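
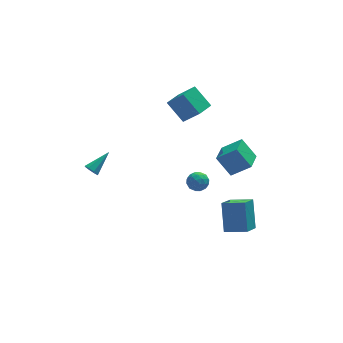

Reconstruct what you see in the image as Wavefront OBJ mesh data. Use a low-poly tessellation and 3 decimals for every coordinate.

v 1.554 3.055 1.832
v 0.812 4.118 2.993
v 2.544 3.914 1.678
v 1.802 4.977 2.839
v 2.398 2.303 3.061
v 1.656 3.366 4.222
v 3.388 3.162 2.907
v 2.646 4.225 4.068
v -4.531 2.359 -0.905
v -4.321 2.545 -1.378
v -3.209 3.081 -0.035
v -4.587 2.819 -1.201
v -4.82 2.824 -0.851
v -4.884 2.556 -0.532
v -4.741 2.173 -0.432
v -4.475 1.899 -0.609
v -4.242 1.894 -0.959
v -4.178 2.162 -1.278
v 1.965 -4.311 -2.556
v 2.173 -3.086 -0.913
v 2.849 -3.231 -3.473
v 3.057 -2.006 -1.83
v 3.203 -5.014 -2.19
v 3.411 -3.789 -0.547
v 4.087 -3.934 -3.107
v 4.295 -2.709 -1.464
v 0.697 -1.299 -0.547
v 0.966 -0.908 -1.123
v 1.674 -1.012 0.103
v 1.943 -0.621 -0.473
v 1.341 -0.377 -0.105
v 0.737 -0.555 -0.507
v 1.903 -1.365 -0.513
v 1.299 -1.543 -0.915
v 1.711 -0.949 -1.102
v 1.364 -0.338 -0.85
v 1.276 -1.582 -0.17
v 0.929 -0.971 0.082
v 0.746 -1.129 -0.892
v 1.894 -0.791 -0.128
v 1.54 -0.648 0.089
v 1.698 -0.418 -0.25
v 0.611 -0.921 -0.53
v 0.769 -0.691 -0.869
v 0.989 -0.379 -0.27
v 1.871 -1.229 -0.151
v 2.029 -0.999 -0.49
v 0.942 -1.502 -0.77
v 1.1 -1.272 -1.109
v 1.651 -1.541 -0.75
v 1.342 -0.923 -1.219
v 1.916 -0.754 -0.837
v 1.893 -1.192 -0.86
v 1.538 -1.296 -1.096
v 1.138 -0.564 -1.07
v 1.712 -0.395 -0.688
v 1.358 -0.252 -0.472
v 1.003 -0.356 -0.708
v 1.575 -0.588 -1.058
v 0.928 -1.525 -0.332
v 1.502 -1.356 0.05
v 1.637 -1.564 -0.312
v 1.282 -1.668 -0.548
v 0.724 -1.166 -0.183
v 1.298 -0.997 0.199
v 1.102 -0.624 0.076
v 0.747 -0.728 -0.16
v 1.065 -1.332 0.038
v 2.661 -0.341 0.883
v 3.824 -0.759 1.819
v 3.435 1.014 0.526
v 4.598 0.595 1.462
v 3.382 -1.075 -0.342
v 4.545 -1.494 0.594
v 4.156 0.279 -0.699
v 5.319 -0.139 0.237
f 2 4 1
f 5 2 1
f 1 4 3
f 3 5 1
f 2 8 4
f 6 2 5
f 6 8 2
f 4 8 3
f 7 5 3
f 3 8 7
f 7 6 5
f 8 6 7
f 10 9 12
f 10 12 11
f 12 9 13
f 12 13 11
f 13 9 14
f 13 14 11
f 14 9 15
f 14 15 11
f 15 9 16
f 15 16 11
f 16 9 17
f 16 17 11
f 17 9 18
f 17 18 11
f 18 9 10
f 18 10 11
f 20 22 19
f 23 20 19
f 19 22 21
f 21 23 19
f 20 26 22
f 24 20 23
f 24 26 20
f 22 26 21
f 25 23 21
f 21 26 25
f 25 24 23
f 26 24 25
f 27 64 43
f 64 38 67
f 43 67 32
f 64 67 43
f 27 43 39
f 43 32 44
f 39 44 28
f 43 44 39
f 27 39 48
f 39 28 49
f 48 49 34
f 39 49 48
f 27 48 60
f 48 34 63
f 60 63 37
f 48 63 60
f 27 60 64
f 60 37 68
f 64 68 38
f 60 68 64
f 28 44 55
f 44 32 58
f 55 58 36
f 44 58 55
f 32 67 45
f 67 38 66
f 45 66 31
f 67 66 45
f 38 68 65
f 68 37 61
f 65 61 29
f 68 61 65
f 37 63 62
f 63 34 50
f 62 50 33
f 63 50 62
f 34 49 54
f 49 28 51
f 54 51 35
f 49 51 54
f 30 56 42
f 56 36 57
f 42 57 31
f 56 57 42
f 30 42 40
f 42 31 41
f 40 41 29
f 42 41 40
f 30 40 47
f 40 29 46
f 47 46 33
f 40 46 47
f 30 47 52
f 47 33 53
f 52 53 35
f 47 53 52
f 30 52 56
f 52 35 59
f 56 59 36
f 52 59 56
f 31 57 45
f 57 36 58
f 45 58 32
f 57 58 45
f 29 41 65
f 41 31 66
f 65 66 38
f 41 66 65
f 33 46 62
f 46 29 61
f 62 61 37
f 46 61 62
f 35 53 54
f 53 33 50
f 54 50 34
f 53 50 54
f 36 59 55
f 59 35 51
f 55 51 28
f 59 51 55
f 70 72 69
f 73 70 69
f 69 72 71
f 71 73 69
f 70 76 72
f 74 70 73
f 74 76 70
f 72 76 71
f 75 73 71
f 71 76 75
f 75 74 73
f 76 74 75



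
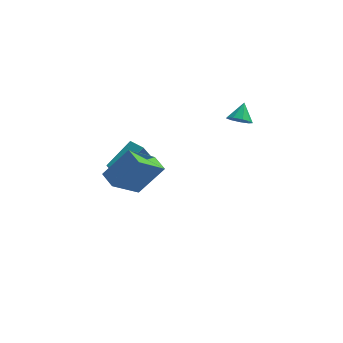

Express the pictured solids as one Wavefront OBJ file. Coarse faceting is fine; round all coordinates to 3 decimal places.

v 2.205 1.622 2.938
v 2.67 1.912 2.534
v 2.415 2.378 3.722
v 2.253 2.104 2.46
v 1.813 2.07 2.61
v 1.558 1.827 2.912
v 1.605 1.488 3.227
v 1.933 1.211 3.406
v 2.389 1.127 3.366
v 2.759 1.274 3.126
v 2.87 1.584 2.797
v -3.191 2.16 -2.718
v -3.714 1.372 -1.116
v -3.9 2.729 -2.669
v -4.423 1.941 -1.068
v -2.097 3.439 -1.732
v -2.62 2.651 -0.131
v -2.806 4.008 -1.684
v -3.329 3.22 -0.082
v -4.013 -3.376 2.418
v -2.799 -2.946 3.87
v -2.881 -2.273 1.145
v -1.667 -1.843 2.596
v -3.473 -4.177 2.204
v -2.259 -3.747 3.655
v -2.341 -3.074 0.93
v -1.127 -2.644 2.382
f 2 1 4
f 2 4 3
f 4 1 5
f 4 5 3
f 5 1 6
f 5 6 3
f 6 1 7
f 6 7 3
f 7 1 8
f 7 8 3
f 8 1 9
f 8 9 3
f 9 1 10
f 9 10 3
f 10 1 11
f 10 11 3
f 11 1 2
f 11 2 3
f 13 15 12
f 16 13 12
f 12 15 14
f 14 16 12
f 13 19 15
f 17 13 16
f 17 19 13
f 15 19 14
f 18 16 14
f 14 19 18
f 18 17 16
f 19 17 18
f 21 23 20
f 24 21 20
f 20 23 22
f 22 24 20
f 21 27 23
f 25 21 24
f 25 27 21
f 23 27 22
f 26 24 22
f 22 27 26
f 26 25 24
f 27 25 26



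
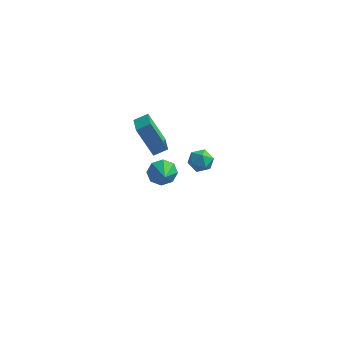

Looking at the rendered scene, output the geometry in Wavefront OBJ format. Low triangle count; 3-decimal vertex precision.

v -3.032 4.265 -3.7
v -2.539 4.786 -3.243
v -2.568 3.335 -3.14
v -3.112 4.671 -2.958
v -3.639 4.319 -3.107
v -3.809 3.935 -3.603
v -3.525 3.744 -4.156
v -2.952 3.858 -4.442
v -2.426 4.211 -4.293
v -2.255 4.595 -3.796
v -4.123 2.9 1.717
v -3.527 1.594 2.183
v -3.468 3.321 2.059
v -2.872 2.014 2.524
v -3.148 2.746 0.036
v -2.552 1.439 0.501
v -2.493 3.166 0.377
v -1.897 1.86 0.843
v 0.865 -0.751 3.988
v 1.436 -1.113 3.757
v 0.184 -1.387 3.303
v 0.755 -1.749 3.072
v 0.529 -1.831 3.745
v 0.95 -1.437 4.168
v 0.67 -1.063 2.892
v 1.091 -0.669 3.315
v 1.316 -1.306 3.079
v 1.229 -1.78 3.606
v 0.391 -0.72 3.454
v 0.304 -1.194 3.981
f 2 1 4
f 2 4 3
f 4 1 5
f 4 5 3
f 5 1 6
f 5 6 3
f 6 1 7
f 6 7 3
f 7 1 8
f 7 8 3
f 8 1 9
f 8 9 3
f 9 1 10
f 9 10 3
f 10 1 2
f 10 2 3
f 12 14 11
f 15 12 11
f 11 14 13
f 13 15 11
f 12 18 14
f 16 12 15
f 16 18 12
f 14 18 13
f 17 15 13
f 13 18 17
f 17 16 15
f 18 16 17
f 19 30 24
f 19 24 20
f 19 20 26
f 19 26 29
f 19 29 30
f 20 24 28
f 24 30 23
f 30 29 21
f 29 26 25
f 26 20 27
f 22 28 23
f 22 23 21
f 22 21 25
f 22 25 27
f 22 27 28
f 23 28 24
f 21 23 30
f 25 21 29
f 27 25 26
f 28 27 20



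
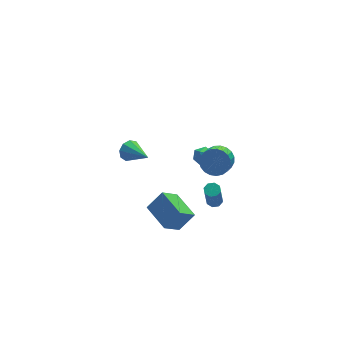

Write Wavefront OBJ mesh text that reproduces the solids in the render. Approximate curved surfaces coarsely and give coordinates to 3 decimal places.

v 1.473 -1.747 0.677
v 1.757 -1.302 1.479
v 1.191 -2.069 2.105
v 0.907 -2.513 1.303
v 1.414 -1.115 1.398
v 0.847 -1.882 2.023
v 1.081 -1.037 1.192
v 0.515 -1.804 1.817
v 0.816 -1.082 0.897
v 0.249 -1.849 1.522
v 0.664 -1.242 0.564
v 0.098 -2.009 1.189
v 0.653 -1.489 0.25
v 0.087 -2.256 0.876
v 0.783 -1.781 0.011
v 0.217 -2.548 0.636
v 1.033 -2.066 -0.114
v 0.467 -2.833 0.512
v 1.358 -2.297 -0.101
v 0.792 -3.064 0.524
v 1.704 -2.432 0.046
v 1.138 -3.199 0.672
v 2.01 -2.449 0.302
v 1.444 -3.215 0.928
v 2.223 -2.344 0.623
v 1.656 -3.111 1.249
v 2.306 -2.136 0.954
v 1.74 -2.903 1.579
v 2.245 -1.861 1.236
v 1.679 -2.627 1.862
v 2.051 -1.566 1.422
v 1.485 -2.332 2.048
v 2.023 2.132 -2.571
v 2.485 1.564 -2.424
v 1.075 1.416 -2.356
v 1.537 0.848 -2.209
v 1.498 1.429 -1.741
v 2.085 1.871 -1.874
v 1.475 1.109 -2.906
v 2.062 1.551 -3.039
v 2.146 0.932 -2.631
v 2.161 1.129 -1.911
v 1.399 1.851 -2.869
v 1.414 2.048 -2.149
v 0.993 -2.317 -2.851
v 1.418 -2.633 -2.863
v 0.993 -3.278 -0.921
v 0.567 -2.963 -0.909
v 1.503 -2.263 -2.721
v 1.078 -2.908 -0.779
v 1.289 -1.924 -2.655
v 0.864 -2.569 -0.713
v 0.901 -1.816 -2.704
v 0.476 -2.461 -0.762
v 0.567 -2.002 -2.839
v 0.142 -2.647 -0.897
v 0.482 -2.372 -2.981
v 0.057 -3.017 -1.039
v 0.696 -2.711 -3.047
v 0.271 -3.356 -1.105
v 1.084 -2.819 -2.998
v 0.659 -3.464 -1.056
v -2.226 -4.725 -2.079
v -3.307 -5.098 -1.047
v -2.617 -2.834 -1.804
v -3.698 -3.207 -0.773
v -1.222 -4.673 -1.007
v -2.303 -5.046 0.024
v -1.613 -2.782 -0.733
v -2.694 -3.155 0.299
v -1.941 4.758 -3.608
v -1.363 4.713 -4.159
v -1.339 2.982 -2.832
v -1.177 4.971 -3.714
v -1.348 5.129 -3.219
v -1.797 5.114 -2.906
v -2.313 4.932 -2.922
v -2.655 4.669 -3.259
v -2.662 4.448 -3.759
v -2.332 4.372 -4.189
v -1.819 4.477 -4.347
f 2 1 5
f 2 5 3
f 3 5 6
f 3 6 4
f 5 1 7
f 5 7 6
f 6 7 8
f 6 8 4
f 7 1 9
f 7 9 8
f 8 9 10
f 8 10 4
f 9 1 11
f 9 11 10
f 10 11 12
f 10 12 4
f 11 1 13
f 11 13 12
f 12 13 14
f 12 14 4
f 13 1 15
f 13 15 14
f 14 15 16
f 14 16 4
f 15 1 17
f 15 17 16
f 16 17 18
f 16 18 4
f 17 1 19
f 17 19 18
f 18 19 20
f 18 20 4
f 19 1 21
f 19 21 20
f 20 21 22
f 20 22 4
f 21 1 23
f 21 23 22
f 22 23 24
f 22 24 4
f 23 1 25
f 23 25 24
f 24 25 26
f 24 26 4
f 25 1 27
f 25 27 26
f 26 27 28
f 26 28 4
f 27 1 29
f 27 29 28
f 28 29 30
f 28 30 4
f 29 1 31
f 29 31 30
f 30 31 32
f 30 32 4
f 31 1 2
f 31 2 32
f 32 2 3
f 32 3 4
f 33 44 38
f 33 38 34
f 33 34 40
f 33 40 43
f 33 43 44
f 34 38 42
f 38 44 37
f 44 43 35
f 43 40 39
f 40 34 41
f 36 42 37
f 36 37 35
f 36 35 39
f 36 39 41
f 36 41 42
f 37 42 38
f 35 37 44
f 39 35 43
f 41 39 40
f 42 41 34
f 46 45 49
f 46 49 47
f 47 49 50
f 47 50 48
f 49 45 51
f 49 51 50
f 50 51 52
f 50 52 48
f 51 45 53
f 51 53 52
f 52 53 54
f 52 54 48
f 53 45 55
f 53 55 54
f 54 55 56
f 54 56 48
f 55 45 57
f 55 57 56
f 56 57 58
f 56 58 48
f 57 45 59
f 57 59 58
f 58 59 60
f 58 60 48
f 59 45 61
f 59 61 60
f 60 61 62
f 60 62 48
f 61 45 46
f 61 46 62
f 62 46 47
f 62 47 48
f 64 66 63
f 67 64 63
f 63 66 65
f 65 67 63
f 64 70 66
f 68 64 67
f 68 70 64
f 66 70 65
f 69 67 65
f 65 70 69
f 69 68 67
f 70 68 69
f 72 71 74
f 72 74 73
f 74 71 75
f 74 75 73
f 75 71 76
f 75 76 73
f 76 71 77
f 76 77 73
f 77 71 78
f 77 78 73
f 78 71 79
f 78 79 73
f 79 71 80
f 79 80 73
f 80 71 81
f 80 81 73
f 81 71 72
f 81 72 73



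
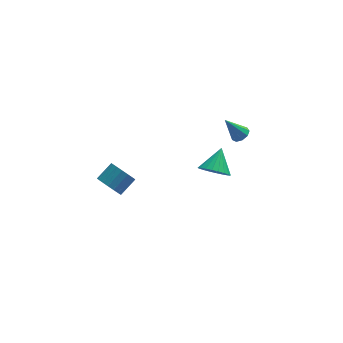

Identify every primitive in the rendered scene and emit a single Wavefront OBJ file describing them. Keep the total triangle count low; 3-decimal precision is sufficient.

v -3.877 -4.06 2.621
v -3.425 -4.015 1.974
v -2.592 -3.495 2.592
v -3.043 -3.54 3.239
v -3.622 -3.692 1.97
v -2.789 -3.173 2.587
v -3.878 -3.454 2.114
v -3.045 -2.935 2.732
v -4.133 -3.355 2.374
v -3.3 -2.835 2.992
v -4.33 -3.417 2.692
v -3.497 -2.897 3.309
v -4.422 -3.626 2.992
v -3.589 -3.106 3.61
v -4.39 -3.935 3.208
v -3.557 -3.415 3.826
v -4.24 -4.272 3.29
v -3.407 -3.753 3.907
v -4.007 -4.561 3.218
v -3.173 -4.041 3.836
v -3.744 -4.735 3.009
v -2.91 -4.215 3.627
v -3.511 -4.754 2.712
v -2.678 -4.235 3.33
v -3.362 -4.614 2.394
v -2.529 -4.095 3.011
v -3.331 -4.348 2.128
v -2.498 -3.828 2.745
v 3.911 -0.006 1.584
v 4.2 -0.435 1.822
v 3.069 0.146 2.876
v 4.378 -0.096 1.898
v 4.337 0.285 1.827
v 4.097 0.53 1.642
v 3.77 0.525 1.43
v 3.509 0.271 1.289
v 3.436 -0.112 1.287
v 3.586 -0.445 1.423
v 3.887 -0.573 1.635
v 2.191 -1.368 -0.058
v 2.597 -2.046 0.413
v 2.809 -0.332 0.898
v 2.848 -1.97 0.168
v 3 -1.803 -0.111
v 3.028 -1.569 -0.382
v 2.929 -1.305 -0.604
v 2.717 -1.051 -0.743
v 2.426 -0.844 -0.777
v 2.098 -0.718 -0.703
v 1.785 -0.69 -0.53
v 1.533 -0.766 -0.285
v 1.382 -0.933 -0.006
v 1.353 -1.167 0.265
v 1.452 -1.431 0.487
v 1.664 -1.686 0.626
v 1.956 -1.892 0.661
v 2.283 -2.018 0.586
f 2 1 5
f 2 5 3
f 3 5 6
f 3 6 4
f 5 1 7
f 5 7 6
f 6 7 8
f 6 8 4
f 7 1 9
f 7 9 8
f 8 9 10
f 8 10 4
f 9 1 11
f 9 11 10
f 10 11 12
f 10 12 4
f 11 1 13
f 11 13 12
f 12 13 14
f 12 14 4
f 13 1 15
f 13 15 14
f 14 15 16
f 14 16 4
f 15 1 17
f 15 17 16
f 16 17 18
f 16 18 4
f 17 1 19
f 17 19 18
f 18 19 20
f 18 20 4
f 19 1 21
f 19 21 20
f 20 21 22
f 20 22 4
f 21 1 23
f 21 23 22
f 22 23 24
f 22 24 4
f 23 1 25
f 23 25 24
f 24 25 26
f 24 26 4
f 25 1 27
f 25 27 26
f 26 27 28
f 26 28 4
f 27 1 2
f 27 2 28
f 28 2 3
f 28 3 4
f 30 29 32
f 30 32 31
f 32 29 33
f 32 33 31
f 33 29 34
f 33 34 31
f 34 29 35
f 34 35 31
f 35 29 36
f 35 36 31
f 36 29 37
f 36 37 31
f 37 29 38
f 37 38 31
f 38 29 39
f 38 39 31
f 39 29 30
f 39 30 31
f 41 40 43
f 41 43 42
f 43 40 44
f 43 44 42
f 44 40 45
f 44 45 42
f 45 40 46
f 45 46 42
f 46 40 47
f 46 47 42
f 47 40 48
f 47 48 42
f 48 40 49
f 48 49 42
f 49 40 50
f 49 50 42
f 50 40 51
f 50 51 42
f 51 40 52
f 51 52 42
f 52 40 53
f 52 53 42
f 53 40 54
f 53 54 42
f 54 40 55
f 54 55 42
f 55 40 56
f 55 56 42
f 56 40 57
f 56 57 42
f 57 40 41
f 57 41 42



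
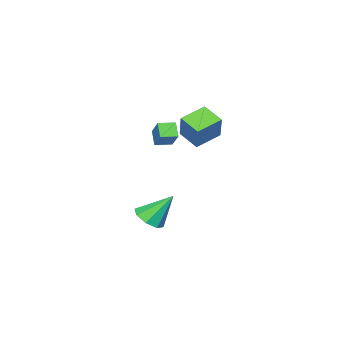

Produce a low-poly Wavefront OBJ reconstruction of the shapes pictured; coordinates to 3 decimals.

v -0.423 1.958 2.782
v -1.939 2.405 3.321
v -0.265 3.254 2.152
v -1.781 3.701 2.691
v 0.321 2.619 4.329
v -1.195 3.066 4.868
v 0.479 3.915 3.699
v -1.037 4.362 4.238
v -2.052 -0.074 1.988
v -1.449 0.84 3.027
v -1.577 0.492 1.214
v -0.974 1.406 2.254
v -1.226 -0.686 2.046
v -0.623 0.228 3.086
v -0.751 -0.12 1.273
v -0.148 0.794 2.312
v 0.674 0.651 -3.719
v 1.562 1.164 -3.625
v -0.134 1.729 -1.981
v 1.048 1.534 -4.094
v 0.315 1.387 -4.343
v -0.208 0.809 -4.227
v -0.214 0.138 -3.814
v 0.3 -0.233 -3.345
v 1.033 -0.086 -3.095
v 1.556 0.493 -3.211
f 2 4 1
f 5 2 1
f 1 4 3
f 3 5 1
f 2 8 4
f 6 2 5
f 6 8 2
f 4 8 3
f 7 5 3
f 3 8 7
f 7 6 5
f 8 6 7
f 10 12 9
f 13 10 9
f 9 12 11
f 11 13 9
f 10 16 12
f 14 10 13
f 14 16 10
f 12 16 11
f 15 13 11
f 11 16 15
f 15 14 13
f 16 14 15
f 18 17 20
f 18 20 19
f 20 17 21
f 20 21 19
f 21 17 22
f 21 22 19
f 22 17 23
f 22 23 19
f 23 17 24
f 23 24 19
f 24 17 25
f 24 25 19
f 25 17 26
f 25 26 19
f 26 17 18
f 26 18 19



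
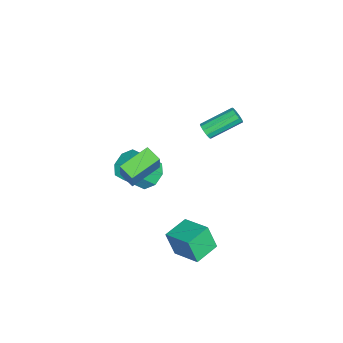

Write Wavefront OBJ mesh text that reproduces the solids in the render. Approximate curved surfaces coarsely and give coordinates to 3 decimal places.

v -2.952 0.358 -0.089
v -2.57 0.282 0.34
v -3.365 2.026 1.358
v -3.748 2.102 0.929
v -2.419 0.495 0.094
v -3.215 2.238 1.112
v -2.472 0.655 -0.222
v -3.268 2.399 0.796
v -2.709 0.702 -0.488
v -3.504 2.446 0.53
v -3.038 0.618 -0.601
v -3.834 2.361 0.417
v -3.335 0.434 -0.518
v -4.13 2.178 0.5
v -3.485 0.222 -0.272
v -4.281 1.965 0.746
v -3.432 0.061 0.044
v -4.228 1.805 1.062
v -3.196 0.014 0.31
v -3.991 1.758 1.328
v -2.866 0.099 0.423
v -3.662 1.842 1.441
v 3.888 -0.436 -4.726
v 3.756 -0.972 -3.171
v 2.591 0.478 -4.521
v 2.459 -0.058 -2.966
v 4.961 0.958 -4.154
v 4.829 0.422 -2.599
v 3.664 1.872 -3.949
v 3.532 1.336 -2.394
v 1.146 -2.26 -0.424
v 2.063 -1.769 -0.418
v 2.632 -2.85 0.89
v 1.714 -3.34 0.884
v 1.538 -1.44 0.082
v 2.107 -2.521 1.39
v 0.783 -1.591 0.285
v 1.352 -2.672 1.594
v 0.241 -2.134 0.073
v 0.81 -3.215 1.382
v 0.228 -2.75 -0.43
v 0.797 -3.831 0.878
v 0.753 -3.079 -0.93
v 1.322 -4.16 0.378
v 1.508 -2.928 -1.134
v 2.077 -4.009 0.175
v 2.05 -2.385 -0.922
v 2.619 -3.466 0.387
v 3.484 -3.447 1.729
v 2.211 -2.16 2.339
v 4.045 -2.705 1.336
v 2.772 -1.418 1.946
v 4.488 -3.282 3.474
v 3.215 -1.995 4.084
v 5.049 -2.54 3.081
v 3.776 -1.253 3.691
f 2 1 5
f 2 5 3
f 3 5 6
f 3 6 4
f 5 1 7
f 5 7 6
f 6 7 8
f 6 8 4
f 7 1 9
f 7 9 8
f 8 9 10
f 8 10 4
f 9 1 11
f 9 11 10
f 10 11 12
f 10 12 4
f 11 1 13
f 11 13 12
f 12 13 14
f 12 14 4
f 13 1 15
f 13 15 14
f 14 15 16
f 14 16 4
f 15 1 17
f 15 17 16
f 16 17 18
f 16 18 4
f 17 1 19
f 17 19 18
f 18 19 20
f 18 20 4
f 19 1 21
f 19 21 20
f 20 21 22
f 20 22 4
f 21 1 2
f 21 2 22
f 22 2 3
f 22 3 4
f 24 26 23
f 27 24 23
f 23 26 25
f 25 27 23
f 24 30 26
f 28 24 27
f 28 30 24
f 26 30 25
f 29 27 25
f 25 30 29
f 29 28 27
f 30 28 29
f 32 31 35
f 32 35 33
f 33 35 36
f 33 36 34
f 35 31 37
f 35 37 36
f 36 37 38
f 36 38 34
f 37 31 39
f 37 39 38
f 38 39 40
f 38 40 34
f 39 31 41
f 39 41 40
f 40 41 42
f 40 42 34
f 41 31 43
f 41 43 42
f 42 43 44
f 42 44 34
f 43 31 45
f 43 45 44
f 44 45 46
f 44 46 34
f 45 31 47
f 45 47 46
f 46 47 48
f 46 48 34
f 47 31 32
f 47 32 48
f 48 32 33
f 48 33 34
f 50 52 49
f 53 50 49
f 49 52 51
f 51 53 49
f 50 56 52
f 54 50 53
f 54 56 50
f 52 56 51
f 55 53 51
f 51 56 55
f 55 54 53
f 56 54 55



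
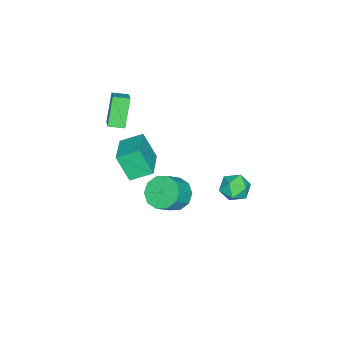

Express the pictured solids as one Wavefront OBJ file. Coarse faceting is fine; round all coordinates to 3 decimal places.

v -2.594 3.509 -0.234
v -2.17 3.855 0.5
v -1.33 3.585 -1
v -0.906 3.931 -0.266
v -1.184 3.06 -0.265
v -1.965 3.012 0.208
v -1.535 4.428 -0.708
v -2.316 4.38 -0.235
v -1.516 4.423 0.206
v -1.299 3.577 0.48
v -2.201 3.863 -0.98
v -1.984 3.017 -0.706
v -2.273 -2.246 -0.996
v -2.404 -3.072 0.519
v -2.805 -1.129 -0.432
v -2.936 -1.955 1.082
v -0.384 -1.605 -0.482
v -0.515 -2.431 1.032
v -0.916 -0.488 0.081
v -1.047 -1.314 1.596
v -2.401 -3.815 1.894
v -3.399 -3.946 3.494
v -2.753 -2.979 1.743
v -3.751 -3.11 3.343
v -1.469 -3.31 2.517
v -2.467 -3.441 4.117
v -1.821 -2.474 2.366
v -2.819 -2.605 3.966
v -3.269 -0.291 -3.9
v -2.526 -0.29 -4.656
v -1.488 -0.607 -3.636
v -2.231 -0.609 -2.88
v -2.574 0.319 -4.418
v -1.536 0.001 -3.398
v -2.888 0.694 -3.982
v -1.849 0.377 -2.962
v -3.347 0.693 -3.515
v -2.308 0.376 -2.495
v -3.776 0.316 -3.195
v -2.738 -0.001 -2.175
v -4.012 -0.293 -3.144
v -2.974 -0.61 -2.124
v -3.964 -0.901 -3.382
v -2.926 -1.219 -2.362
v -3.651 -1.277 -3.818
v -2.612 -1.594 -2.798
v -3.192 -1.276 -4.285
v -2.153 -1.593 -3.265
v -2.762 -0.899 -4.605
v -1.724 -1.216 -3.585
f 1 12 6
f 1 6 2
f 1 2 8
f 1 8 11
f 1 11 12
f 2 6 10
f 6 12 5
f 12 11 3
f 11 8 7
f 8 2 9
f 4 10 5
f 4 5 3
f 4 3 7
f 4 7 9
f 4 9 10
f 5 10 6
f 3 5 12
f 7 3 11
f 9 7 8
f 10 9 2
f 14 16 13
f 17 14 13
f 13 16 15
f 15 17 13
f 14 20 16
f 18 14 17
f 18 20 14
f 16 20 15
f 19 17 15
f 15 20 19
f 19 18 17
f 20 18 19
f 22 24 21
f 25 22 21
f 21 24 23
f 23 25 21
f 22 28 24
f 26 22 25
f 26 28 22
f 24 28 23
f 27 25 23
f 23 28 27
f 27 26 25
f 28 26 27
f 30 29 33
f 30 33 31
f 31 33 34
f 31 34 32
f 33 29 35
f 33 35 34
f 34 35 36
f 34 36 32
f 35 29 37
f 35 37 36
f 36 37 38
f 36 38 32
f 37 29 39
f 37 39 38
f 38 39 40
f 38 40 32
f 39 29 41
f 39 41 40
f 40 41 42
f 40 42 32
f 41 29 43
f 41 43 42
f 42 43 44
f 42 44 32
f 43 29 45
f 43 45 44
f 44 45 46
f 44 46 32
f 45 29 47
f 45 47 46
f 46 47 48
f 46 48 32
f 47 29 49
f 47 49 48
f 48 49 50
f 48 50 32
f 49 29 30
f 49 30 50
f 50 30 31
f 50 31 32



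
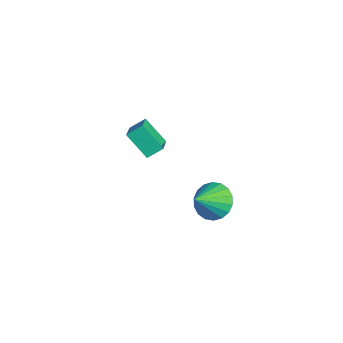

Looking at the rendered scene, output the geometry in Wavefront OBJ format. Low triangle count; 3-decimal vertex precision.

v 1.974 3.205 0.502
v 2.627 3.888 0.722
v 2.686 2.235 1.398
v 2.323 3.944 1.024
v 1.951 3.854 1.222
v 1.583 3.635 1.278
v 1.292 3.331 1.18
v 1.137 3.002 0.948
v 1.147 2.713 0.627
v 1.321 2.522 0.282
v 1.625 2.465 -0.02
v 1.998 2.556 -0.219
v 2.366 2.774 -0.274
v 2.656 3.078 -0.176
v 2.811 3.407 0.056
v 2.801 3.696 0.376
v -4.421 0.854 0.698
v -3.17 0.474 1.253
v -4.424 1.585 1.207
v -3.173 1.204 1.761
v -3.687 1.636 -0.421
v -2.436 1.255 0.133
v -3.69 2.366 0.087
v -2.439 1.986 0.642
f 2 1 4
f 2 4 3
f 4 1 5
f 4 5 3
f 5 1 6
f 5 6 3
f 6 1 7
f 6 7 3
f 7 1 8
f 7 8 3
f 8 1 9
f 8 9 3
f 9 1 10
f 9 10 3
f 10 1 11
f 10 11 3
f 11 1 12
f 11 12 3
f 12 1 13
f 12 13 3
f 13 1 14
f 13 14 3
f 14 1 15
f 14 15 3
f 15 1 16
f 15 16 3
f 16 1 2
f 16 2 3
f 18 20 17
f 21 18 17
f 17 20 19
f 19 21 17
f 18 24 20
f 22 18 21
f 22 24 18
f 20 24 19
f 23 21 19
f 19 24 23
f 23 22 21
f 24 22 23



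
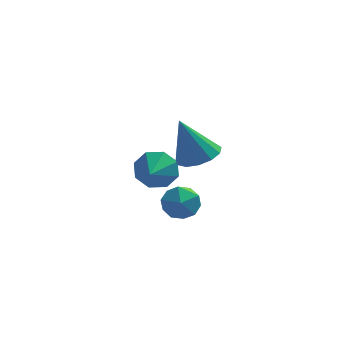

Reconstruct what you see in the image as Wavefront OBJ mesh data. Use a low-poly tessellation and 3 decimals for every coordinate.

v 3.523 -1.98 2.777
v 4.455 -1.789 3.146
v 2.717 -1.96 4.803
v 4.212 -1.278 3.045
v 3.751 -0.989 2.858
v 3.218 -1.016 2.646
v 2.781 -1.349 2.476
v 2.58 -1.882 2.401
v 2.679 -2.447 2.446
v 3.045 -2.863 2.596
v 3.563 -2.999 2.804
v 4.069 -2.812 3.003
v 4.401 -2.361 3.131
v 1.634 1.084 -0.061
v 2.105 0.687 -0.899
v 1.426 -0.264 0.461
v 2.614 0.838 -0.306
v 2.549 1.133 0.43
v 1.948 1.399 0.879
v 1.162 1.481 0.777
v 0.653 1.329 0.184
v 0.718 1.034 -0.552
v 1.319 0.768 -1.001
v 2.121 0.447 -0.995
v 3.129 0.543 -0.869
v 2.351 -1.023 -1.711
v 3.359 -0.927 -1.585
v 2.754 -1.062 -0.774
v 2.612 -0.153 -0.332
v 2.868 -0.327 -2.248
v 2.726 0.582 -1.806
v 3.59 0.065 -1.643
v 3.52 -0.389 -0.733
v 1.96 -0.091 -1.847
v 1.89 -0.545 -0.937
f 2 1 4
f 2 4 3
f 4 1 5
f 4 5 3
f 5 1 6
f 5 6 3
f 6 1 7
f 6 7 3
f 7 1 8
f 7 8 3
f 8 1 9
f 8 9 3
f 9 1 10
f 9 10 3
f 10 1 11
f 10 11 3
f 11 1 12
f 11 12 3
f 12 1 13
f 12 13 3
f 13 1 2
f 13 2 3
f 15 14 17
f 15 17 16
f 17 14 18
f 17 18 16
f 18 14 19
f 18 19 16
f 19 14 20
f 19 20 16
f 20 14 21
f 20 21 16
f 21 14 22
f 21 22 16
f 22 14 23
f 22 23 16
f 23 14 15
f 23 15 16
f 24 35 29
f 24 29 25
f 24 25 31
f 24 31 34
f 24 34 35
f 25 29 33
f 29 35 28
f 35 34 26
f 34 31 30
f 31 25 32
f 27 33 28
f 27 28 26
f 27 26 30
f 27 30 32
f 27 32 33
f 28 33 29
f 26 28 35
f 30 26 34
f 32 30 31
f 33 32 25



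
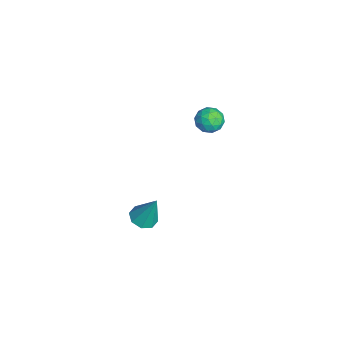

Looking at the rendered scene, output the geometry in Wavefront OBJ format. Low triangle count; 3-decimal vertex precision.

v -0.171 0.899 2.573
v 0.36 1.359 2.706
v 0.2 0.221 3.434
v 0.731 0.681 3.567
v 0.055 0.866 3.707
v -0.175 1.284 3.175
v 0.735 0.296 2.965
v 0.505 0.714 2.433
v 0.92 0.986 2.948
v 0.499 1.338 3.407
v 0.061 0.242 2.733
v -0.36 0.594 3.192
v 0.061 1.188 2.564
v 0.499 0.392 3.576
v 0.101 0.5 3.658
v 0.413 0.77 3.737
v -0.253 1.145 2.84
v 0.059 1.415 2.918
v -0.12 1.125 3.506
v 0.501 0.165 3.222
v 0.813 0.435 3.3
v 0.147 0.81 2.403
v 0.459 1.08 2.482
v 0.68 0.455 2.634
v 0.703 1.24 2.784
v 0.921 0.841 3.29
v 0.923 0.615 2.936
v 0.788 0.861 2.624
v 0.456 1.447 3.054
v 0.674 1.048 3.56
v 0.277 1.157 3.643
v 0.142 1.403 3.33
v 0.785 1.228 3.196
v -0.114 0.532 2.58
v 0.104 0.133 3.086
v 0.418 0.177 2.81
v 0.283 0.423 2.497
v -0.361 0.739 2.85
v -0.143 0.34 3.356
v -0.228 0.719 3.516
v -0.363 0.965 3.204
v -0.225 0.352 2.944
v 0.767 -2.224 -3.524
v 1.33 -1.874 -3.778
v 1.133 -1.636 -1.896
v 0.878 -1.573 -3.785
v 0.36 -1.654 -3.639
v 0.081 -2.068 -3.426
v 0.203 -2.574 -3.271
v 0.656 -2.875 -3.264
v 1.173 -2.795 -3.409
v 1.452 -2.38 -3.622
f 1 38 17
f 38 12 41
f 17 41 6
f 38 41 17
f 1 17 13
f 17 6 18
f 13 18 2
f 17 18 13
f 1 13 22
f 13 2 23
f 22 23 8
f 13 23 22
f 1 22 34
f 22 8 37
f 34 37 11
f 22 37 34
f 1 34 38
f 34 11 42
f 38 42 12
f 34 42 38
f 2 18 29
f 18 6 32
f 29 32 10
f 18 32 29
f 6 41 19
f 41 12 40
f 19 40 5
f 41 40 19
f 12 42 39
f 42 11 35
f 39 35 3
f 42 35 39
f 11 37 36
f 37 8 24
f 36 24 7
f 37 24 36
f 8 23 28
f 23 2 25
f 28 25 9
f 23 25 28
f 4 30 16
f 30 10 31
f 16 31 5
f 30 31 16
f 4 16 14
f 16 5 15
f 14 15 3
f 16 15 14
f 4 14 21
f 14 3 20
f 21 20 7
f 14 20 21
f 4 21 26
f 21 7 27
f 26 27 9
f 21 27 26
f 4 26 30
f 26 9 33
f 30 33 10
f 26 33 30
f 5 31 19
f 31 10 32
f 19 32 6
f 31 32 19
f 3 15 39
f 15 5 40
f 39 40 12
f 15 40 39
f 7 20 36
f 20 3 35
f 36 35 11
f 20 35 36
f 9 27 28
f 27 7 24
f 28 24 8
f 27 24 28
f 10 33 29
f 33 9 25
f 29 25 2
f 33 25 29
f 44 43 46
f 44 46 45
f 46 43 47
f 46 47 45
f 47 43 48
f 47 48 45
f 48 43 49
f 48 49 45
f 49 43 50
f 49 50 45
f 50 43 51
f 50 51 45
f 51 43 52
f 51 52 45
f 52 43 44
f 52 44 45



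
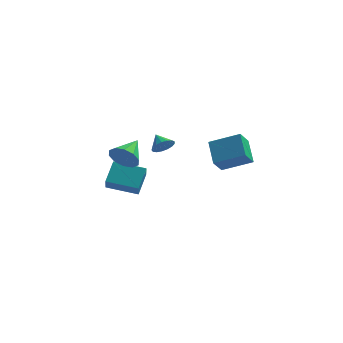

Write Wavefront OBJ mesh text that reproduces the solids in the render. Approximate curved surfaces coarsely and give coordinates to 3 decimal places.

v -0.59 -1.132 1.459
v -0.102 -1.167 1.973
v -1.09 -0.428 1.981
v 0.018 -0.928 1.764
v -0.002 -0.735 1.485
v -0.156 -0.633 1.2
v -0.41 -0.645 0.974
v -0.705 -0.769 0.859
v -0.973 -0.977 0.882
v -1.154 -1.22 1.036
v -1.205 -1.442 1.288
v -1.115 -1.594 1.578
v -0.905 -1.64 1.841
v -0.623 -1.57 2.017
v -0.333 -1.399 2.065
v -4.367 2.294 -3.567
v -4.063 3.548 -2.571
v -4.483 3.085 -4.528
v -4.179 4.339 -3.531
v -2.401 2.121 -3.949
v -2.097 3.375 -2.952
v -2.517 2.912 -4.909
v -2.213 4.166 -3.913
v 2.46 -4.388 2.098
v 2.078 -3.085 2.999
v 2.849 -3.637 1.177
v 2.467 -2.334 2.078
v 4.173 -4.386 2.822
v 3.791 -3.083 3.723
v 4.562 -3.635 1.901
v 4.18 -2.332 2.802
v -2.322 -4.603 2.364
v -1.879 -4.447 1.561
v -1.758 -3.157 2.956
v -2.407 -4.224 1.519
v -2.903 -4.145 1.8
v -3.176 -4.242 2.296
v -3.123 -4.476 2.819
v -2.764 -4.759 3.167
v -2.236 -4.982 3.209
v -1.741 -5.06 2.929
v -1.467 -4.963 2.432
v -1.52 -4.729 1.91
f 2 1 4
f 2 4 3
f 4 1 5
f 4 5 3
f 5 1 6
f 5 6 3
f 6 1 7
f 6 7 3
f 7 1 8
f 7 8 3
f 8 1 9
f 8 9 3
f 9 1 10
f 9 10 3
f 10 1 11
f 10 11 3
f 11 1 12
f 11 12 3
f 12 1 13
f 12 13 3
f 13 1 14
f 13 14 3
f 14 1 15
f 14 15 3
f 15 1 2
f 15 2 3
f 17 19 16
f 20 17 16
f 16 19 18
f 18 20 16
f 17 23 19
f 21 17 20
f 21 23 17
f 19 23 18
f 22 20 18
f 18 23 22
f 22 21 20
f 23 21 22
f 25 27 24
f 28 25 24
f 24 27 26
f 26 28 24
f 25 31 27
f 29 25 28
f 29 31 25
f 27 31 26
f 30 28 26
f 26 31 30
f 30 29 28
f 31 29 30
f 33 32 35
f 33 35 34
f 35 32 36
f 35 36 34
f 36 32 37
f 36 37 34
f 37 32 38
f 37 38 34
f 38 32 39
f 38 39 34
f 39 32 40
f 39 40 34
f 40 32 41
f 40 41 34
f 41 32 42
f 41 42 34
f 42 32 43
f 42 43 34
f 43 32 33
f 43 33 34



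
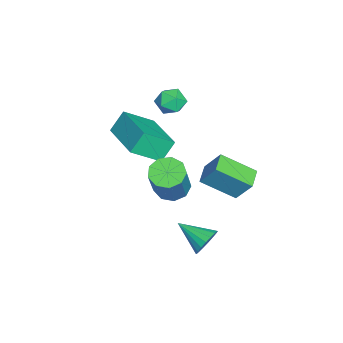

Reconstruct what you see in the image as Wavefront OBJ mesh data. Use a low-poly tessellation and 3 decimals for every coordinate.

v -3.607 -1.625 -0.843
v -4.005 -1.203 -0.053
v -4.116 -0.598 -1.647
v -4.513 -0.176 -0.857
v -1.947 -0.584 -0.563
v -2.344 -0.162 0.227
v -2.455 0.443 -1.367
v -2.853 0.865 -0.577
v -1.523 0.969 -1.857
v -1.18 1.52 -2.06
v -0.234 1.502 -0.505
v -0.577 0.951 -0.303
v -1.562 1.647 -1.826
v -0.615 1.629 -0.271
v -1.925 1.457 -1.607
v -0.979 1.439 -0.052
v -2.101 1.038 -1.505
v -1.154 1.02 0.05
v -2.006 0.587 -1.568
v -1.06 0.569 -0.013
v -1.685 0.315 -1.766
v -0.739 0.297 -0.212
v -1.289 0.349 -2.007
v -0.343 0.33 -0.453
v -1.002 0.673 -2.178
v -0.056 0.654 -0.623
v -0.959 1.135 -2.199
v -0.013 1.117 -0.644
v -0.226 2.41 -3.694
v 0.222 2.433 -3.266
v -0.674 1.31 -3.166
v 0.016 2.574 -3.147
v -0.238 2.682 -3.137
v -0.489 2.737 -3.237
v -0.688 2.726 -3.428
v -0.796 2.653 -3.671
v -0.79 2.532 -3.919
v -0.673 2.387 -4.123
v -0.468 2.246 -4.241
v -0.214 2.138 -4.251
v 0.037 2.084 -4.151
v 0.236 2.094 -3.96
v 0.344 2.167 -3.717
v 0.339 2.288 -3.469
v -3.798 0.827 1.627
v -3.517 1.207 1.21
v -3.463 0.013 1.11
v -3.182 0.393 0.693
v -2.962 0.354 1.283
v -3.168 0.857 1.602
v -3.812 0.363 0.718
v -4.018 0.866 1.037
v -3.525 0.921 0.648
v -3 0.915 0.997
v -3.98 0.305 1.323
v -3.455 0.299 1.672
v -4.469 1.709 -3.205
v -4.232 2.332 -2.219
v -4.53 3.05 -4.038
v -4.294 3.673 -3.053
v -3.626 1.647 -3.367
v -3.39 2.27 -2.382
v -3.688 2.988 -4.201
v -3.451 3.611 -3.215
f 2 4 1
f 5 2 1
f 1 4 3
f 3 5 1
f 2 8 4
f 6 2 5
f 6 8 2
f 4 8 3
f 7 5 3
f 3 8 7
f 7 6 5
f 8 6 7
f 10 9 13
f 10 13 11
f 11 13 14
f 11 14 12
f 13 9 15
f 13 15 14
f 14 15 16
f 14 16 12
f 15 9 17
f 15 17 16
f 16 17 18
f 16 18 12
f 17 9 19
f 17 19 18
f 18 19 20
f 18 20 12
f 19 9 21
f 19 21 20
f 20 21 22
f 20 22 12
f 21 9 23
f 21 23 22
f 22 23 24
f 22 24 12
f 23 9 25
f 23 25 24
f 24 25 26
f 24 26 12
f 25 9 27
f 25 27 26
f 26 27 28
f 26 28 12
f 27 9 10
f 27 10 28
f 28 10 11
f 28 11 12
f 30 29 32
f 30 32 31
f 32 29 33
f 32 33 31
f 33 29 34
f 33 34 31
f 34 29 35
f 34 35 31
f 35 29 36
f 35 36 31
f 36 29 37
f 36 37 31
f 37 29 38
f 37 38 31
f 38 29 39
f 38 39 31
f 39 29 40
f 39 40 31
f 40 29 41
f 40 41 31
f 41 29 42
f 41 42 31
f 42 29 43
f 42 43 31
f 43 29 44
f 43 44 31
f 44 29 30
f 44 30 31
f 45 56 50
f 45 50 46
f 45 46 52
f 45 52 55
f 45 55 56
f 46 50 54
f 50 56 49
f 56 55 47
f 55 52 51
f 52 46 53
f 48 54 49
f 48 49 47
f 48 47 51
f 48 51 53
f 48 53 54
f 49 54 50
f 47 49 56
f 51 47 55
f 53 51 52
f 54 53 46
f 58 60 57
f 61 58 57
f 57 60 59
f 59 61 57
f 58 64 60
f 62 58 61
f 62 64 58
f 60 64 59
f 63 61 59
f 59 64 63
f 63 62 61
f 64 62 63



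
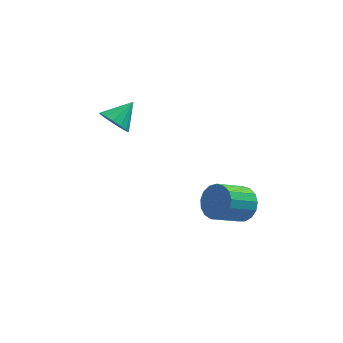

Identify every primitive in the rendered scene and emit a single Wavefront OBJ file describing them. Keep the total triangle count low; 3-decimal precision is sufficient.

v -2.954 2.737 -2.849
v -2.292 2.688 -3.528
v -1.986 3.643 -1.971
v -2.561 3.084 -3.641
v -2.935 3.387 -3.541
v -3.314 3.516 -3.256
v -3.597 3.437 -2.862
v -3.707 3.169 -2.464
v -3.616 2.786 -2.169
v -3.347 2.39 -2.057
v -2.973 2.087 -2.157
v -2.594 1.958 -2.442
v -2.311 2.038 -2.836
v -2.201 2.305 -3.234
v 3.322 -2.804 -4.293
v 3.944 -2.82 -3.498
v 2.66 -3.672 -2.511
v 2.038 -3.656 -3.307
v 3.705 -2.403 -3.449
v 2.421 -3.255 -2.462
v 3.378 -2.078 -3.594
v 2.094 -2.93 -2.607
v 3.038 -1.919 -3.899
v 1.754 -2.771 -2.912
v 2.763 -1.963 -4.294
v 1.479 -2.815 -3.307
v 2.617 -2.199 -4.689
v 1.332 -3.051 -3.702
v 2.631 -2.574 -4.994
v 1.347 -3.427 -4.007
v 2.805 -3.002 -5.138
v 1.521 -3.854 -4.151
v 3.096 -3.384 -5.088
v 1.812 -4.237 -4.102
v 3.44 -3.634 -4.857
v 2.156 -4.486 -3.87
v 3.756 -3.693 -4.496
v 2.472 -4.545 -3.51
v 3.973 -3.548 -4.089
v 2.689 -4.401 -3.102
v 4.041 -3.233 -3.729
v 2.757 -4.086 -2.742
f 2 1 4
f 2 4 3
f 4 1 5
f 4 5 3
f 5 1 6
f 5 6 3
f 6 1 7
f 6 7 3
f 7 1 8
f 7 8 3
f 8 1 9
f 8 9 3
f 9 1 10
f 9 10 3
f 10 1 11
f 10 11 3
f 11 1 12
f 11 12 3
f 12 1 13
f 12 13 3
f 13 1 14
f 13 14 3
f 14 1 2
f 14 2 3
f 16 15 19
f 16 19 17
f 17 19 20
f 17 20 18
f 19 15 21
f 19 21 20
f 20 21 22
f 20 22 18
f 21 15 23
f 21 23 22
f 22 23 24
f 22 24 18
f 23 15 25
f 23 25 24
f 24 25 26
f 24 26 18
f 25 15 27
f 25 27 26
f 26 27 28
f 26 28 18
f 27 15 29
f 27 29 28
f 28 29 30
f 28 30 18
f 29 15 31
f 29 31 30
f 30 31 32
f 30 32 18
f 31 15 33
f 31 33 32
f 32 33 34
f 32 34 18
f 33 15 35
f 33 35 34
f 34 35 36
f 34 36 18
f 35 15 37
f 35 37 36
f 36 37 38
f 36 38 18
f 37 15 39
f 37 39 38
f 38 39 40
f 38 40 18
f 39 15 41
f 39 41 40
f 40 41 42
f 40 42 18
f 41 15 16
f 41 16 42
f 42 16 17
f 42 17 18



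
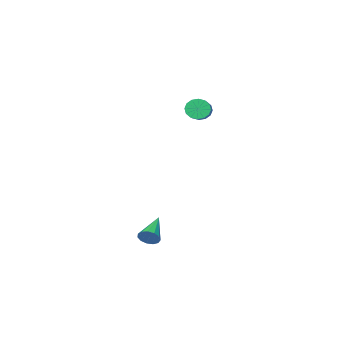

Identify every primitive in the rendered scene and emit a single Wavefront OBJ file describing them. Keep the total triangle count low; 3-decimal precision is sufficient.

v -1.669 -2.68 2.911
v -1.268 -2.735 2.365
v -0.23 -1.295 2.983
v -0.631 -1.24 3.529
v -1.522 -2.511 2.269
v -0.483 -1.071 2.887
v -1.816 -2.332 2.345
v -0.777 -0.892 2.963
v -2.07 -2.246 2.573
v -1.031 -0.806 3.191
v -2.217 -2.277 2.892
v -1.178 -0.837 3.51
v -2.217 -2.416 3.215
v -1.178 -0.976 3.833
v -2.07 -2.625 3.457
v -1.032 -1.185 4.075
v -1.817 -2.849 3.553
v -0.778 -1.409 4.171
v -1.523 -3.028 3.477
v -0.484 -1.588 4.095
v -1.269 -3.114 3.249
v -0.23 -1.674 3.867
v -1.122 -3.083 2.93
v -0.083 -1.643 3.548
v -1.122 -2.944 2.607
v -0.083 -1.504 3.225
v 3.793 1.198 -3.845
v 4.157 1.127 -3.373
v 2.567 0.142 -3.055
v 3.967 1.398 -3.306
v 3.721 1.606 -3.411
v 3.499 1.684 -3.653
v 3.369 1.607 -3.955
v 3.375 1.401 -4.223
v 3.513 1.13 -4.371
v 3.74 0.88 -4.351
v 3.984 0.732 -4.171
v 4.168 0.731 -3.887
v 4.232 0.878 -3.589
f 2 1 5
f 2 5 3
f 3 5 6
f 3 6 4
f 5 1 7
f 5 7 6
f 6 7 8
f 6 8 4
f 7 1 9
f 7 9 8
f 8 9 10
f 8 10 4
f 9 1 11
f 9 11 10
f 10 11 12
f 10 12 4
f 11 1 13
f 11 13 12
f 12 13 14
f 12 14 4
f 13 1 15
f 13 15 14
f 14 15 16
f 14 16 4
f 15 1 17
f 15 17 16
f 16 17 18
f 16 18 4
f 17 1 19
f 17 19 18
f 18 19 20
f 18 20 4
f 19 1 21
f 19 21 20
f 20 21 22
f 20 22 4
f 21 1 23
f 21 23 22
f 22 23 24
f 22 24 4
f 23 1 25
f 23 25 24
f 24 25 26
f 24 26 4
f 25 1 2
f 25 2 26
f 26 2 3
f 26 3 4
f 28 27 30
f 28 30 29
f 30 27 31
f 30 31 29
f 31 27 32
f 31 32 29
f 32 27 33
f 32 33 29
f 33 27 34
f 33 34 29
f 34 27 35
f 34 35 29
f 35 27 36
f 35 36 29
f 36 27 37
f 36 37 29
f 37 27 38
f 37 38 29
f 38 27 39
f 38 39 29
f 39 27 28
f 39 28 29



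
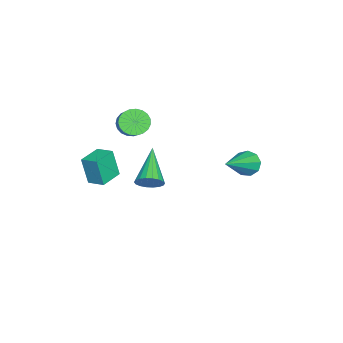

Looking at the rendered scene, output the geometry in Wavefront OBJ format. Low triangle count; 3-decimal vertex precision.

v 0.131 -2.049 -1.551
v 0.466 -2.408 -1.095
v -1.571 -2.291 -0.489
v 0.491 -2.129 -0.992
v 0.445 -1.835 -0.999
v 0.336 -1.583 -1.116
v 0.187 -1.423 -1.319
v 0.026 -1.388 -1.568
v -0.113 -1.483 -1.813
v -0.205 -1.69 -2.007
v -0.23 -1.969 -2.11
v -0.183 -2.263 -2.103
v -0.075 -2.516 -1.986
v 0.074 -2.675 -1.783
v 0.235 -2.711 -1.534
v 0.375 -2.616 -1.289
v -0.86 -3.046 1.524
v -0.614 -2.621 1.024
v 0.306 -2.269 1.777
v 0.06 -2.694 2.276
v -0.798 -2.447 1.168
v 0.122 -2.095 1.92
v -0.993 -2.375 1.372
v -0.072 -2.024 2.125
v -1.164 -2.42 1.603
v -0.244 -2.068 2.356
v -1.283 -2.573 1.82
v -0.363 -2.222 2.573
v -1.329 -2.808 1.986
v -0.409 -2.456 2.739
v -1.294 -3.084 2.072
v -0.373 -2.732 2.824
v -1.184 -3.353 2.063
v -0.263 -3.001 2.816
v -1.018 -3.569 1.961
v -0.097 -3.218 2.714
v -0.824 -3.695 1.783
v 0.096 -3.343 2.536
v -0.637 -3.708 1.561
v 0.283 -3.357 2.313
v -0.489 -3.607 1.332
v 0.432 -3.255 2.084
v -0.404 -3.409 1.136
v 0.516 -3.057 1.889
v -0.399 -3.148 1.007
v 0.522 -2.796 1.76
v -0.473 -2.869 0.968
v 0.447 -2.518 1.72
v 2.275 -3.501 0.529
v 2.167 -3.809 1.849
v 2.591 -2.76 0.728
v 2.482 -3.068 2.048
v 3.298 -3.932 0.512
v 3.189 -4.24 1.832
v 3.613 -3.191 0.711
v 3.505 -3.499 2.031
v 0.444 2.261 0.62
v 0.834 2.503 0.146
v 2.196 1.639 1.74
v 0.75 2.822 0.454
v 0.522 2.878 0.84
v 0.259 2.645 1.123
v 0.082 2.233 1.171
v 0.075 1.833 0.961
v 0.24 1.634 0.591
v 0.501 1.728 0.235
v 0.736 2.071 0.059
f 2 1 4
f 2 4 3
f 4 1 5
f 4 5 3
f 5 1 6
f 5 6 3
f 6 1 7
f 6 7 3
f 7 1 8
f 7 8 3
f 8 1 9
f 8 9 3
f 9 1 10
f 9 10 3
f 10 1 11
f 10 11 3
f 11 1 12
f 11 12 3
f 12 1 13
f 12 13 3
f 13 1 14
f 13 14 3
f 14 1 15
f 14 15 3
f 15 1 16
f 15 16 3
f 16 1 2
f 16 2 3
f 18 17 21
f 18 21 19
f 19 21 22
f 19 22 20
f 21 17 23
f 21 23 22
f 22 23 24
f 22 24 20
f 23 17 25
f 23 25 24
f 24 25 26
f 24 26 20
f 25 17 27
f 25 27 26
f 26 27 28
f 26 28 20
f 27 17 29
f 27 29 28
f 28 29 30
f 28 30 20
f 29 17 31
f 29 31 30
f 30 31 32
f 30 32 20
f 31 17 33
f 31 33 32
f 32 33 34
f 32 34 20
f 33 17 35
f 33 35 34
f 34 35 36
f 34 36 20
f 35 17 37
f 35 37 36
f 36 37 38
f 36 38 20
f 37 17 39
f 37 39 38
f 38 39 40
f 38 40 20
f 39 17 41
f 39 41 40
f 40 41 42
f 40 42 20
f 41 17 43
f 41 43 42
f 42 43 44
f 42 44 20
f 43 17 45
f 43 45 44
f 44 45 46
f 44 46 20
f 45 17 47
f 45 47 46
f 46 47 48
f 46 48 20
f 47 17 18
f 47 18 48
f 48 18 19
f 48 19 20
f 50 52 49
f 53 50 49
f 49 52 51
f 51 53 49
f 50 56 52
f 54 50 53
f 54 56 50
f 52 56 51
f 55 53 51
f 51 56 55
f 55 54 53
f 56 54 55
f 58 57 60
f 58 60 59
f 60 57 61
f 60 61 59
f 61 57 62
f 61 62 59
f 62 57 63
f 62 63 59
f 63 57 64
f 63 64 59
f 64 57 65
f 64 65 59
f 65 57 66
f 65 66 59
f 66 57 67
f 66 67 59
f 67 57 58
f 67 58 59



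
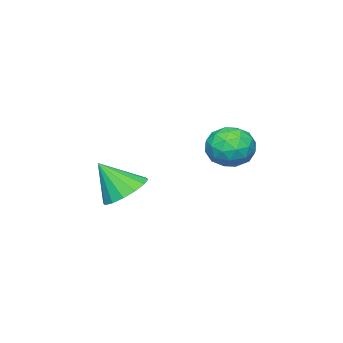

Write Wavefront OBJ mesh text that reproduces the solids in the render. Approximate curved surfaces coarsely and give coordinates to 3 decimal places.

v -2.231 1.636 0.262
v -1.529 1.035 0.116
v -3.231 0.545 -0.056
v -2.529 -0.056 -0.202
v -2.706 0.256 0.663
v -2.088 0.93 0.859
v -2.672 0.65 -0.799
v -2.054 1.324 -0.603
v -1.801 0.425 -0.539
v -1.823 0.182 0.364
v -2.937 1.398 -0.304
v -2.959 1.155 0.599
v -1.792 1.432 0.217
v -2.968 0.148 -0.157
v -3.072 0.332 0.351
v -2.659 -0.021 0.266
v -2.121 1.37 0.653
v -1.708 1.017 0.568
v -2.4 0.559 0.889
v -3.052 0.563 -0.508
v -2.639 0.21 -0.593
v -2.101 1.601 -0.206
v -1.688 1.248 -0.291
v -2.36 1.021 -0.829
v -1.539 0.72 -0.254
v -2.127 0.078 -0.441
v -2.211 0.493 -0.792
v -1.848 0.89 -0.676
v -1.552 0.577 0.277
v -2.14 -0.065 0.09
v -2.244 0.119 0.598
v -1.881 0.515 0.714
v -1.712 0.218 -0.108
v -2.62 1.645 -0.03
v -3.208 1.003 -0.217
v -2.879 1.065 -0.654
v -2.516 1.461 -0.538
v -2.633 1.502 0.501
v -3.221 0.86 0.314
v -2.912 0.69 0.736
v -2.549 1.087 0.852
v -3.048 1.362 0.168
v -1.815 -3.234 -2.817
v -0.873 -3.088 -3.043
v -1.365 -4.106 -1.503
v -0.998 -2.699 -2.743
v -1.342 -2.453 -2.462
v -1.812 -2.417 -2.276
v -2.284 -2.6 -2.236
v -2.63 -2.952 -2.351
v -2.758 -3.381 -2.591
v -2.633 -3.77 -2.892
v -2.289 -4.015 -3.172
v -1.818 -4.052 -3.358
v -1.347 -3.869 -3.399
v -1.001 -3.516 -3.283
f 1 38 17
f 38 12 41
f 17 41 6
f 38 41 17
f 1 17 13
f 17 6 18
f 13 18 2
f 17 18 13
f 1 13 22
f 13 2 23
f 22 23 8
f 13 23 22
f 1 22 34
f 22 8 37
f 34 37 11
f 22 37 34
f 1 34 38
f 34 11 42
f 38 42 12
f 34 42 38
f 2 18 29
f 18 6 32
f 29 32 10
f 18 32 29
f 6 41 19
f 41 12 40
f 19 40 5
f 41 40 19
f 12 42 39
f 42 11 35
f 39 35 3
f 42 35 39
f 11 37 36
f 37 8 24
f 36 24 7
f 37 24 36
f 8 23 28
f 23 2 25
f 28 25 9
f 23 25 28
f 4 30 16
f 30 10 31
f 16 31 5
f 30 31 16
f 4 16 14
f 16 5 15
f 14 15 3
f 16 15 14
f 4 14 21
f 14 3 20
f 21 20 7
f 14 20 21
f 4 21 26
f 21 7 27
f 26 27 9
f 21 27 26
f 4 26 30
f 26 9 33
f 30 33 10
f 26 33 30
f 5 31 19
f 31 10 32
f 19 32 6
f 31 32 19
f 3 15 39
f 15 5 40
f 39 40 12
f 15 40 39
f 7 20 36
f 20 3 35
f 36 35 11
f 20 35 36
f 9 27 28
f 27 7 24
f 28 24 8
f 27 24 28
f 10 33 29
f 33 9 25
f 29 25 2
f 33 25 29
f 44 43 46
f 44 46 45
f 46 43 47
f 46 47 45
f 47 43 48
f 47 48 45
f 48 43 49
f 48 49 45
f 49 43 50
f 49 50 45
f 50 43 51
f 50 51 45
f 51 43 52
f 51 52 45
f 52 43 53
f 52 53 45
f 53 43 54
f 53 54 45
f 54 43 55
f 54 55 45
f 55 43 56
f 55 56 45
f 56 43 44
f 56 44 45



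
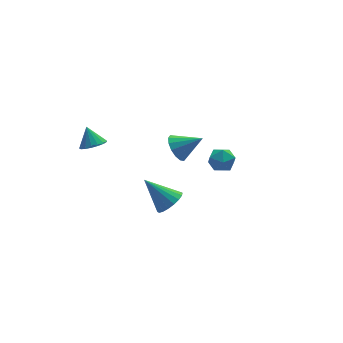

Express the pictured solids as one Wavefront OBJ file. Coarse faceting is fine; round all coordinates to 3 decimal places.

v -1.389 -4.185 -1.197
v -0.716 -3.831 -0.951
v -2.331 -3.255 0.037
v -0.832 -3.611 -1.205
v -1.059 -3.505 -1.458
v -1.352 -3.534 -1.66
v -1.651 -3.692 -1.769
v -1.899 -3.948 -1.766
v -2.046 -4.25 -1.649
v -2.062 -4.54 -1.443
v -1.946 -4.76 -1.189
v -1.719 -4.866 -0.935
v -1.427 -4.837 -0.734
v -1.127 -4.679 -0.624
v -0.879 -4.423 -0.628
v -0.732 -4.12 -0.745
v -3.531 0.693 -0.254
v -2.907 1.005 -0.382
v -3.649 1.307 0.674
v -3.131 1.204 -0.542
v -3.447 1.285 -0.636
v -3.783 1.231 -0.643
v -4.061 1.053 -0.56
v -4.217 0.793 -0.408
v -4.216 0.51 -0.22
v -4.059 0.268 -0.04
v -3.78 0.124 0.09
v -3.445 0.11 0.142
v -3.129 0.229 0.103
v -2.905 0.455 -0.018
v -2.825 0.735 -0.193
v -0.574 -3.002 1.67
v -0.098 -2.876 1.052
v 0.534 -3.458 2.43
v -0.097 -2.524 1.26
v -0.223 -2.3 1.578
v -0.443 -2.264 1.921
v -0.699 -2.426 2.196
v -0.921 -2.742 2.33
v -1.05 -3.128 2.287
v -1.052 -3.48 2.079
v -0.926 -3.703 1.761
v -0.705 -3.739 1.418
v -0.45 -3.577 1.143
v -0.228 -3.261 1.009
v 2.659 1 -3.95
v 3.054 1.282 -3.302
v 3.426 -0.062 -3.958
v 3.821 0.22 -3.31
v 3.053 -0.027 -3.24
v 2.579 0.63 -3.235
v 3.901 0.59 -4.025
v 3.427 1.247 -4.02
v 3.822 1.028 -3.348
v 3.298 0.647 -2.863
v 3.182 0.573 -4.397
v 2.658 0.192 -3.912
f 2 1 4
f 2 4 3
f 4 1 5
f 4 5 3
f 5 1 6
f 5 6 3
f 6 1 7
f 6 7 3
f 7 1 8
f 7 8 3
f 8 1 9
f 8 9 3
f 9 1 10
f 9 10 3
f 10 1 11
f 10 11 3
f 11 1 12
f 11 12 3
f 12 1 13
f 12 13 3
f 13 1 14
f 13 14 3
f 14 1 15
f 14 15 3
f 15 1 16
f 15 16 3
f 16 1 2
f 16 2 3
f 18 17 20
f 18 20 19
f 20 17 21
f 20 21 19
f 21 17 22
f 21 22 19
f 22 17 23
f 22 23 19
f 23 17 24
f 23 24 19
f 24 17 25
f 24 25 19
f 25 17 26
f 25 26 19
f 26 17 27
f 26 27 19
f 27 17 28
f 27 28 19
f 28 17 29
f 28 29 19
f 29 17 30
f 29 30 19
f 30 17 31
f 30 31 19
f 31 17 18
f 31 18 19
f 33 32 35
f 33 35 34
f 35 32 36
f 35 36 34
f 36 32 37
f 36 37 34
f 37 32 38
f 37 38 34
f 38 32 39
f 38 39 34
f 39 32 40
f 39 40 34
f 40 32 41
f 40 41 34
f 41 32 42
f 41 42 34
f 42 32 43
f 42 43 34
f 43 32 44
f 43 44 34
f 44 32 45
f 44 45 34
f 45 32 33
f 45 33 34
f 46 57 51
f 46 51 47
f 46 47 53
f 46 53 56
f 46 56 57
f 47 51 55
f 51 57 50
f 57 56 48
f 56 53 52
f 53 47 54
f 49 55 50
f 49 50 48
f 49 48 52
f 49 52 54
f 49 54 55
f 50 55 51
f 48 50 57
f 52 48 56
f 54 52 53
f 55 54 47



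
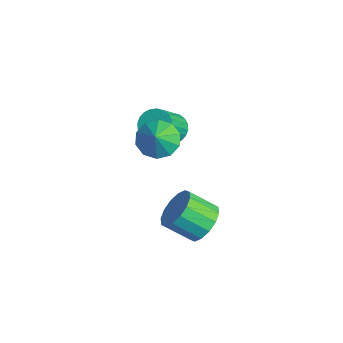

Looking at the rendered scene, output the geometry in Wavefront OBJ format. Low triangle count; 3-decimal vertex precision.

v 4.23 0.004 -3.652
v 5.212 -0.178 -3.241
v 4.592 -1.306 -2.258
v 3.61 -1.124 -2.668
v 4.993 0.223 -2.919
v 4.373 -0.905 -1.936
v 4.569 0.566 -2.794
v 3.949 -0.563 -1.81
v 4.054 0.757 -2.898
v 3.434 -0.371 -1.915
v 3.587 0.747 -3.204
v 2.967 -0.381 -2.221
v 3.291 0.538 -3.63
v 2.672 -0.59 -2.647
v 3.248 0.186 -4.062
v 2.628 -0.942 -3.079
v 3.467 -0.215 -4.384
v 2.847 -1.343 -3.401
v 3.891 -0.557 -4.51
v 3.271 -1.686 -3.526
v 4.406 -0.749 -4.405
v 3.786 -1.877 -3.422
v 4.873 -0.739 -4.099
v 4.253 -1.867 -3.116
v 5.168 -0.53 -3.673
v 4.549 -1.658 -2.69
v 0.642 -0.72 -0.392
v 1.346 -1.069 -1.088
v 1.378 -1.16 0.572
v 1.505 -0.46 -0.931
v 1.333 0.05 -0.568
v 0.898 0.266 -0.138
v 0.365 0.105 0.195
v -0.062 -0.371 0.304
v -0.22 -0.981 0.147
v -0.049 -1.491 -0.216
v 0.386 -1.706 -0.646
v 0.919 -1.545 -0.979
v -1.573 0.858 -2.067
v -0.983 1.471 -1.889
v -0.217 0.336 -0.515
v -0.807 -0.278 -0.693
v -1.234 1.558 -1.678
v -0.468 0.423 -0.304
v -1.537 1.538 -1.525
v -0.77 0.402 -0.152
v -1.845 1.414 -1.456
v -1.079 0.279 -0.082
v -2.112 1.205 -1.479
v -1.346 0.07 -0.105
v -2.297 0.944 -1.592
v -1.53 -0.191 -0.218
v -2.372 0.669 -1.777
v -1.605 -0.466 -0.403
v -2.325 0.424 -2.006
v -1.558 -0.712 -0.633
v -2.163 0.244 -2.245
v -1.397 -0.891 -0.871
v -1.912 0.157 -2.456
v -1.146 -0.978 -1.082
v -1.61 0.178 -2.608
v -0.843 -0.958 -1.235
v -1.301 0.301 -2.678
v -0.535 -0.834 -1.304
v -1.034 0.51 -2.655
v -0.268 -0.625 -1.281
v -0.85 0.771 -2.542
v -0.083 -0.364 -1.168
v -0.775 1.046 -2.357
v -0.008 -0.089 -0.983
v -0.822 1.292 -2.127
v -0.055 0.156 -0.754
f 2 1 5
f 2 5 3
f 3 5 6
f 3 6 4
f 5 1 7
f 5 7 6
f 6 7 8
f 6 8 4
f 7 1 9
f 7 9 8
f 8 9 10
f 8 10 4
f 9 1 11
f 9 11 10
f 10 11 12
f 10 12 4
f 11 1 13
f 11 13 12
f 12 13 14
f 12 14 4
f 13 1 15
f 13 15 14
f 14 15 16
f 14 16 4
f 15 1 17
f 15 17 16
f 16 17 18
f 16 18 4
f 17 1 19
f 17 19 18
f 18 19 20
f 18 20 4
f 19 1 21
f 19 21 20
f 20 21 22
f 20 22 4
f 21 1 23
f 21 23 22
f 22 23 24
f 22 24 4
f 23 1 25
f 23 25 24
f 24 25 26
f 24 26 4
f 25 1 2
f 25 2 26
f 26 2 3
f 26 3 4
f 28 27 30
f 28 30 29
f 30 27 31
f 30 31 29
f 31 27 32
f 31 32 29
f 32 27 33
f 32 33 29
f 33 27 34
f 33 34 29
f 34 27 35
f 34 35 29
f 35 27 36
f 35 36 29
f 36 27 37
f 36 37 29
f 37 27 38
f 37 38 29
f 38 27 28
f 38 28 29
f 40 39 43
f 40 43 41
f 41 43 44
f 41 44 42
f 43 39 45
f 43 45 44
f 44 45 46
f 44 46 42
f 45 39 47
f 45 47 46
f 46 47 48
f 46 48 42
f 47 39 49
f 47 49 48
f 48 49 50
f 48 50 42
f 49 39 51
f 49 51 50
f 50 51 52
f 50 52 42
f 51 39 53
f 51 53 52
f 52 53 54
f 52 54 42
f 53 39 55
f 53 55 54
f 54 55 56
f 54 56 42
f 55 39 57
f 55 57 56
f 56 57 58
f 56 58 42
f 57 39 59
f 57 59 58
f 58 59 60
f 58 60 42
f 59 39 61
f 59 61 60
f 60 61 62
f 60 62 42
f 61 39 63
f 61 63 62
f 62 63 64
f 62 64 42
f 63 39 65
f 63 65 64
f 64 65 66
f 64 66 42
f 65 39 67
f 65 67 66
f 66 67 68
f 66 68 42
f 67 39 69
f 67 69 68
f 68 69 70
f 68 70 42
f 69 39 71
f 69 71 70
f 70 71 72
f 70 72 42
f 71 39 40
f 71 40 72
f 72 40 41
f 72 41 42



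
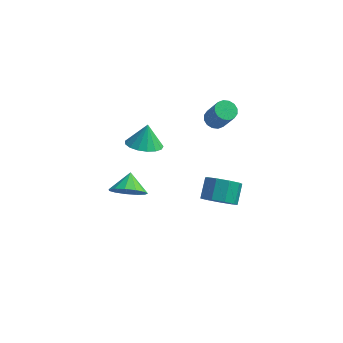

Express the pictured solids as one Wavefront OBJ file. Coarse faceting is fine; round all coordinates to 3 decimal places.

v 3.22 0.728 2.226
v 3.711 0.496 1.907
v 4.391 -0 3.315
v 3.9 0.232 3.634
v 3.793 0.804 1.976
v 4.473 0.308 3.384
v 3.722 1.092 2.112
v 4.401 0.595 3.52
v 3.516 1.282 2.279
v 4.195 0.786 3.686
v 3.23 1.324 2.431
v 3.91 0.827 3.839
v 2.942 1.206 2.529
v 3.622 0.71 3.936
v 2.729 0.96 2.545
v 3.409 0.464 3.953
v 2.647 0.652 2.476
v 3.327 0.156 3.884
v 2.719 0.365 2.34
v 3.398 -0.132 3.748
v 2.925 0.174 2.174
v 3.604 -0.322 3.581
v 3.21 0.133 2.021
v 3.89 -0.364 3.429
v 3.498 0.25 1.924
v 4.178 -0.246 3.331
v 3.74 -0.322 -3.898
v 4.709 -0.145 -4.12
v 4.709 0.88 -3.304
v 3.74 0.702 -3.082
v 4.3 0.202 -4.556
v 4.299 1.226 -3.74
v 3.628 0.303 -4.683
v 3.628 1.328 -3.867
v 3.009 0.112 -4.443
v 3.009 1.137 -3.627
v 2.732 -0.283 -3.948
v 2.732 0.742 -3.132
v 2.927 -0.695 -3.43
v 2.926 0.329 -2.614
v 3.502 -0.934 -3.13
v 3.502 0.091 -2.314
v 4.189 -0.886 -3.19
v 4.188 0.139 -2.374
v 4.665 -0.575 -3.581
v 4.665 0.45 -2.765
v -0.352 -0.179 -0.068
v 0.377 0.459 -0.387
v -0.288 0.359 1.148
v -0.037 0.703 -0.473
v -0.524 0.744 -0.466
v -0.971 0.574 -0.368
v -1.276 0.232 -0.201
v -1.369 -0.204 -0.003
v -1.23 -0.635 0.18
v -0.889 -0.961 0.306
v -0.425 -1.108 0.347
v 0.056 -1.042 0.293
v 0.443 -0.778 0.156
v 0.648 -0.377 -0.032
v 0.625 0.07 -0.228
v -0.323 -3.313 -0.973
v 0.225 -3.737 -0.224
v -0.457 -2.347 -0.327
v 0.599 -3.46 -0.562
v 0.68 -3.136 -1.03
v 0.443 -2.869 -1.479
v -0.038 -2.742 -1.768
v -0.609 -2.797 -1.805
v -1.089 -3.016 -1.577
v -1.326 -3.329 -1.157
v -1.244 -3.637 -0.679
v -0.87 -3.843 -0.294
v -0.322 -3.88 -0.124
f 2 1 5
f 2 5 3
f 3 5 6
f 3 6 4
f 5 1 7
f 5 7 6
f 6 7 8
f 6 8 4
f 7 1 9
f 7 9 8
f 8 9 10
f 8 10 4
f 9 1 11
f 9 11 10
f 10 11 12
f 10 12 4
f 11 1 13
f 11 13 12
f 12 13 14
f 12 14 4
f 13 1 15
f 13 15 14
f 14 15 16
f 14 16 4
f 15 1 17
f 15 17 16
f 16 17 18
f 16 18 4
f 17 1 19
f 17 19 18
f 18 19 20
f 18 20 4
f 19 1 21
f 19 21 20
f 20 21 22
f 20 22 4
f 21 1 23
f 21 23 22
f 22 23 24
f 22 24 4
f 23 1 25
f 23 25 24
f 24 25 26
f 24 26 4
f 25 1 2
f 25 2 26
f 26 2 3
f 26 3 4
f 28 27 31
f 28 31 29
f 29 31 32
f 29 32 30
f 31 27 33
f 31 33 32
f 32 33 34
f 32 34 30
f 33 27 35
f 33 35 34
f 34 35 36
f 34 36 30
f 35 27 37
f 35 37 36
f 36 37 38
f 36 38 30
f 37 27 39
f 37 39 38
f 38 39 40
f 38 40 30
f 39 27 41
f 39 41 40
f 40 41 42
f 40 42 30
f 41 27 43
f 41 43 42
f 42 43 44
f 42 44 30
f 43 27 45
f 43 45 44
f 44 45 46
f 44 46 30
f 45 27 28
f 45 28 46
f 46 28 29
f 46 29 30
f 48 47 50
f 48 50 49
f 50 47 51
f 50 51 49
f 51 47 52
f 51 52 49
f 52 47 53
f 52 53 49
f 53 47 54
f 53 54 49
f 54 47 55
f 54 55 49
f 55 47 56
f 55 56 49
f 56 47 57
f 56 57 49
f 57 47 58
f 57 58 49
f 58 47 59
f 58 59 49
f 59 47 60
f 59 60 49
f 60 47 61
f 60 61 49
f 61 47 48
f 61 48 49
f 63 62 65
f 63 65 64
f 65 62 66
f 65 66 64
f 66 62 67
f 66 67 64
f 67 62 68
f 67 68 64
f 68 62 69
f 68 69 64
f 69 62 70
f 69 70 64
f 70 62 71
f 70 71 64
f 71 62 72
f 71 72 64
f 72 62 73
f 72 73 64
f 73 62 74
f 73 74 64
f 74 62 63
f 74 63 64



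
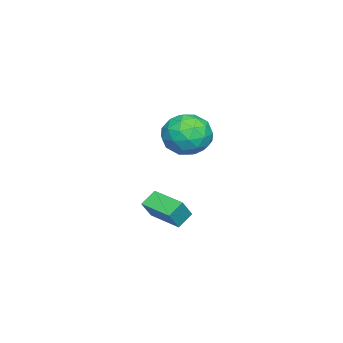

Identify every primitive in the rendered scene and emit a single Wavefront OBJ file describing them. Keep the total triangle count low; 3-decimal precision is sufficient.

v 0.768 3.489 -3.443
v 1.415 3.302 -2.498
v 1.416 4.966 -3.595
v 2.063 4.779 -2.65
v 1.437 3.141 -3.97
v 2.084 2.954 -3.025
v 2.085 4.618 -4.122
v 2.732 4.431 -3.177
v -3.734 4.083 -1.556
v -2.51 3.83 -1.498
v -4.15 2.25 -0.802
v -2.926 1.997 -0.744
v -3.425 2.852 0.021
v -3.168 3.985 -0.445
v -3.492 2.095 -1.855
v -3.235 3.228 -2.321
v -2.36 2.601 -1.682
v -2.319 3.069 -0.523
v -4.341 3.011 -1.777
v -4.3 3.479 -0.618
v -3.086 4.117 -1.593
v -3.574 1.963 -0.707
v -3.868 2.465 -0.257
v -3.148 2.317 -0.223
v -3.473 4.208 -0.974
v -2.753 4.059 -0.94
v -3.291 3.485 -0.047
v -3.907 2.021 -1.36
v -3.187 1.872 -1.326
v -3.512 3.763 -2.077
v -2.792 3.615 -2.043
v -3.369 2.595 -2.253
v -2.278 3.246 -1.667
v -2.522 2.169 -1.224
v -2.855 2.227 -1.877
v -2.704 2.892 -2.151
v -2.254 3.521 -0.985
v -2.498 2.444 -0.542
v -2.792 2.947 -0.093
v -2.641 3.612 -0.367
v -2.166 2.799 -1.094
v -4.162 3.636 -1.758
v -4.406 2.559 -1.315
v -4.019 2.468 -1.933
v -3.868 3.133 -2.207
v -4.138 3.911 -1.076
v -4.382 2.834 -0.633
v -3.956 3.188 -0.149
v -3.805 3.853 -0.423
v -4.494 3.281 -1.206
f 2 4 1
f 5 2 1
f 1 4 3
f 3 5 1
f 2 8 4
f 6 2 5
f 6 8 2
f 4 8 3
f 7 5 3
f 3 8 7
f 7 6 5
f 8 6 7
f 9 46 25
f 46 20 49
f 25 49 14
f 46 49 25
f 9 25 21
f 25 14 26
f 21 26 10
f 25 26 21
f 9 21 30
f 21 10 31
f 30 31 16
f 21 31 30
f 9 30 42
f 30 16 45
f 42 45 19
f 30 45 42
f 9 42 46
f 42 19 50
f 46 50 20
f 42 50 46
f 10 26 37
f 26 14 40
f 37 40 18
f 26 40 37
f 14 49 27
f 49 20 48
f 27 48 13
f 49 48 27
f 20 50 47
f 50 19 43
f 47 43 11
f 50 43 47
f 19 45 44
f 45 16 32
f 44 32 15
f 45 32 44
f 16 31 36
f 31 10 33
f 36 33 17
f 31 33 36
f 12 38 24
f 38 18 39
f 24 39 13
f 38 39 24
f 12 24 22
f 24 13 23
f 22 23 11
f 24 23 22
f 12 22 29
f 22 11 28
f 29 28 15
f 22 28 29
f 12 29 34
f 29 15 35
f 34 35 17
f 29 35 34
f 12 34 38
f 34 17 41
f 38 41 18
f 34 41 38
f 13 39 27
f 39 18 40
f 27 40 14
f 39 40 27
f 11 23 47
f 23 13 48
f 47 48 20
f 23 48 47
f 15 28 44
f 28 11 43
f 44 43 19
f 28 43 44
f 17 35 36
f 35 15 32
f 36 32 16
f 35 32 36
f 18 41 37
f 41 17 33
f 37 33 10
f 41 33 37



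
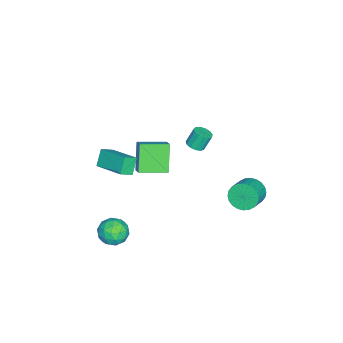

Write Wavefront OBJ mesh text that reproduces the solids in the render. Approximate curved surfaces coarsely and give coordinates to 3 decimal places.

v 3.58 -1.933 -2.99
v 4.246 -2.617 -2.83
v 2.814 -2.903 -3.95
v 3.48 -3.587 -3.79
v 2.874 -3.327 -3.082
v 3.347 -2.727 -2.489
v 3.713 -2.793 -4.291
v 4.186 -2.193 -3.698
v 4.327 -3.148 -3.634
v 3.809 -3.478 -2.887
v 3.251 -2.042 -3.893
v 2.733 -2.372 -3.146
v 3.98 -2.19 -2.826
v 3.08 -3.33 -3.954
v 2.724 -3.177 -3.538
v 3.115 -3.579 -3.444
v 3.452 -2.255 -2.625
v 3.843 -2.656 -2.531
v 3.037 -3.074 -2.679
v 3.217 -2.864 -4.249
v 3.608 -3.265 -4.155
v 3.945 -1.941 -3.336
v 4.336 -2.343 -3.242
v 4.023 -2.446 -4.101
v 4.42 -2.904 -3.205
v 3.969 -3.474 -3.769
v 4.106 -3.008 -4.063
v 4.384 -2.655 -3.715
v 4.115 -3.098 -2.765
v 3.664 -3.668 -3.329
v 3.308 -3.515 -2.913
v 3.587 -3.163 -2.565
v 4.163 -3.41 -3.238
v 3.396 -1.852 -3.451
v 2.945 -2.422 -4.015
v 3.473 -2.357 -4.215
v 3.752 -2.005 -3.867
v 3.091 -2.046 -3.011
v 2.64 -2.616 -3.575
v 2.676 -2.865 -3.065
v 2.954 -2.512 -2.717
v 2.897 -2.11 -3.542
v 0.762 1.141 3.229
v 1.105 0.76 3.48
v 0.8 1.118 4.441
v 0.458 1.499 4.191
v 1.281 1.026 3.437
v 0.976 1.384 4.398
v 1.292 1.328 3.328
v 0.987 1.686 4.289
v 1.135 1.57 3.188
v 0.83 1.928 4.149
v 0.86 1.677 3.061
v 0.555 2.035 4.022
v 0.554 1.613 2.987
v 0.249 1.971 3.948
v 0.314 1.399 2.991
v 0.009 1.757 3.952
v 0.217 1.104 3.07
v -0.088 1.462 4.031
v 0.292 0.82 3.2
v -0.013 1.178 4.161
v 0.518 0.638 3.339
v 0.213 0.996 4.3
v 0.821 0.616 3.444
v 0.516 0.974 4.405
v -3.618 -3.823 -2.05
v -2.936 -3.395 -1.509
v -4.411 -2.238 -2.303
v -3.729 -1.81 -1.763
v -2.511 -3.53 -3.677
v -1.829 -3.102 -3.137
v -3.304 -1.945 -3.931
v -2.622 -1.517 -3.39
v -1.142 -4.393 -0.683
v -0.532 -4.897 -0.195
v -0.203 -2.612 -0.019
v 0.407 -3.116 0.469
v -0.427 -4.424 -1.609
v 0.183 -4.928 -1.121
v 0.512 -2.643 -0.945
v 1.122 -3.147 -0.457
v -2.201 3.598 -3.178
v -1.807 4.098 -3.856
v -0.565 3.982 -3.22
v -0.959 3.482 -2.542
v -1.902 4.359 -3.622
v -0.66 4.242 -2.986
v -2.043 4.504 -3.321
v -0.801 4.387 -2.685
v -2.208 4.511 -2.998
v -0.966 4.394 -2.362
v -2.371 4.379 -2.702
v -1.13 4.262 -2.066
v -2.509 4.128 -2.479
v -1.268 4.012 -1.843
v -2.6 3.797 -2.362
v -1.358 3.68 -1.726
v -2.63 3.435 -2.369
v -1.389 3.319 -1.733
v -2.595 3.098 -2.5
v -1.353 2.982 -1.864
v -2.5 2.838 -2.734
v -1.258 2.721 -2.098
v -2.359 2.693 -3.035
v -1.117 2.576 -2.399
v -2.194 2.686 -3.358
v -0.952 2.569 -2.722
v -2.03 2.818 -3.654
v -0.789 2.701 -3.018
v -1.892 3.068 -3.877
v -0.651 2.952 -3.241
v -1.802 3.4 -3.994
v -0.56 3.283 -3.358
v -1.771 3.761 -3.987
v -0.53 3.645 -3.351
f 1 38 17
f 38 12 41
f 17 41 6
f 38 41 17
f 1 17 13
f 17 6 18
f 13 18 2
f 17 18 13
f 1 13 22
f 13 2 23
f 22 23 8
f 13 23 22
f 1 22 34
f 22 8 37
f 34 37 11
f 22 37 34
f 1 34 38
f 34 11 42
f 38 42 12
f 34 42 38
f 2 18 29
f 18 6 32
f 29 32 10
f 18 32 29
f 6 41 19
f 41 12 40
f 19 40 5
f 41 40 19
f 12 42 39
f 42 11 35
f 39 35 3
f 42 35 39
f 11 37 36
f 37 8 24
f 36 24 7
f 37 24 36
f 8 23 28
f 23 2 25
f 28 25 9
f 23 25 28
f 4 30 16
f 30 10 31
f 16 31 5
f 30 31 16
f 4 16 14
f 16 5 15
f 14 15 3
f 16 15 14
f 4 14 21
f 14 3 20
f 21 20 7
f 14 20 21
f 4 21 26
f 21 7 27
f 26 27 9
f 21 27 26
f 4 26 30
f 26 9 33
f 30 33 10
f 26 33 30
f 5 31 19
f 31 10 32
f 19 32 6
f 31 32 19
f 3 15 39
f 15 5 40
f 39 40 12
f 15 40 39
f 7 20 36
f 20 3 35
f 36 35 11
f 20 35 36
f 9 27 28
f 27 7 24
f 28 24 8
f 27 24 28
f 10 33 29
f 33 9 25
f 29 25 2
f 33 25 29
f 44 43 47
f 44 47 45
f 45 47 48
f 45 48 46
f 47 43 49
f 47 49 48
f 48 49 50
f 48 50 46
f 49 43 51
f 49 51 50
f 50 51 52
f 50 52 46
f 51 43 53
f 51 53 52
f 52 53 54
f 52 54 46
f 53 43 55
f 53 55 54
f 54 55 56
f 54 56 46
f 55 43 57
f 55 57 56
f 56 57 58
f 56 58 46
f 57 43 59
f 57 59 58
f 58 59 60
f 58 60 46
f 59 43 61
f 59 61 60
f 60 61 62
f 60 62 46
f 61 43 63
f 61 63 62
f 62 63 64
f 62 64 46
f 63 43 65
f 63 65 64
f 64 65 66
f 64 66 46
f 65 43 44
f 65 44 66
f 66 44 45
f 66 45 46
f 68 70 67
f 71 68 67
f 67 70 69
f 69 71 67
f 68 74 70
f 72 68 71
f 72 74 68
f 70 74 69
f 73 71 69
f 69 74 73
f 73 72 71
f 74 72 73
f 76 78 75
f 79 76 75
f 75 78 77
f 77 79 75
f 76 82 78
f 80 76 79
f 80 82 76
f 78 82 77
f 81 79 77
f 77 82 81
f 81 80 79
f 82 80 81
f 84 83 87
f 84 87 85
f 85 87 88
f 85 88 86
f 87 83 89
f 87 89 88
f 88 89 90
f 88 90 86
f 89 83 91
f 89 91 90
f 90 91 92
f 90 92 86
f 91 83 93
f 91 93 92
f 92 93 94
f 92 94 86
f 93 83 95
f 93 95 94
f 94 95 96
f 94 96 86
f 95 83 97
f 95 97 96
f 96 97 98
f 96 98 86
f 97 83 99
f 97 99 98
f 98 99 100
f 98 100 86
f 99 83 101
f 99 101 100
f 100 101 102
f 100 102 86
f 101 83 103
f 101 103 102
f 102 103 104
f 102 104 86
f 103 83 105
f 103 105 104
f 104 105 106
f 104 106 86
f 105 83 107
f 105 107 106
f 106 107 108
f 106 108 86
f 107 83 109
f 107 109 108
f 108 109 110
f 108 110 86
f 109 83 111
f 109 111 110
f 110 111 112
f 110 112 86
f 111 83 113
f 111 113 112
f 112 113 114
f 112 114 86
f 113 83 115
f 113 115 114
f 114 115 116
f 114 116 86
f 115 83 84
f 115 84 116
f 116 84 85
f 116 85 86



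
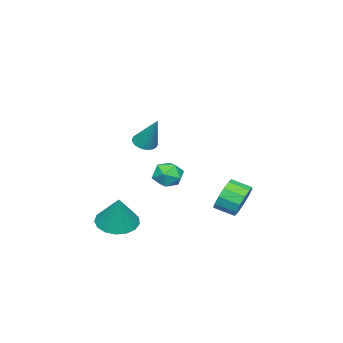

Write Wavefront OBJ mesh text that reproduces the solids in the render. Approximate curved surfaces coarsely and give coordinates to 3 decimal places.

v 3.592 0.525 -4.039
v 4.542 0.509 -4.38
v 4.188 1.015 -2.401
v 4.397 0.963 -4.463
v 4.067 1.316 -4.449
v 3.628 1.488 -4.34
v 3.181 1.439 -4.163
v 2.828 1.181 -3.957
v 2.65 0.772 -3.77
v 2.688 0.307 -3.644
v 2.933 -0.109 -3.609
v 3.329 -0.379 -3.672
v 3.785 -0.442 -3.819
v 4.197 -0.284 -4.016
v 4.47 0.059 -4.219
v -0.456 1.249 -3.012
v -0.025 1.62 -2.406
v -0.375 0.08 -2.354
v 0.056 0.451 -1.748
v -0.748 0.63 -1.855
v -0.798 1.353 -2.262
v 0.398 0.347 -2.498
v 0.348 1.07 -2.905
v 0.503 1.063 -2.088
v -0.206 1.237 -1.692
v -0.194 0.463 -3.068
v -0.903 0.637 -2.672
v 2.786 1.491 0.737
v 3.114 1.875 0.431
v 3.174 2.389 2.283
v 2.907 1.976 0.424
v 2.682 2.004 0.465
v 2.473 1.953 0.547
v 2.312 1.832 0.657
v 2.222 1.659 0.78
v 2.219 1.46 0.897
v 2.302 1.266 0.989
v 2.459 1.106 1.042
v 2.665 1.005 1.049
v 2.89 0.978 1.009
v 3.099 1.028 0.927
v 3.261 1.149 0.816
v 3.35 1.322 0.693
v 3.353 1.521 0.577
v 3.27 1.715 0.485
v -2.073 3.787 -4.138
v -1.463 3.651 -4.853
v -1.217 2.676 -4.458
v -1.827 2.813 -3.742
v -1.184 3.881 -4.459
v -0.938 2.907 -4.064
v -1.187 4.082 -3.962
v -0.941 3.107 -3.567
v -1.471 4.189 -3.522
v -1.225 3.214 -3.127
v -1.946 4.168 -3.276
v -1.701 3.194 -2.881
v -2.462 4.027 -3.305
v -2.216 3.052 -2.91
v -2.854 3.809 -3.597
v -2.608 2.835 -3.202
v -2.998 3.585 -4.061
v -2.752 2.61 -3.666
v -2.848 3.425 -4.55
v -2.603 2.45 -4.155
v -2.452 3.38 -4.907
v -2.207 2.405 -4.512
v -1.936 3.464 -5.02
v -1.69 2.489 -4.625
f 2 1 4
f 2 4 3
f 4 1 5
f 4 5 3
f 5 1 6
f 5 6 3
f 6 1 7
f 6 7 3
f 7 1 8
f 7 8 3
f 8 1 9
f 8 9 3
f 9 1 10
f 9 10 3
f 10 1 11
f 10 11 3
f 11 1 12
f 11 12 3
f 12 1 13
f 12 13 3
f 13 1 14
f 13 14 3
f 14 1 15
f 14 15 3
f 15 1 2
f 15 2 3
f 16 27 21
f 16 21 17
f 16 17 23
f 16 23 26
f 16 26 27
f 17 21 25
f 21 27 20
f 27 26 18
f 26 23 22
f 23 17 24
f 19 25 20
f 19 20 18
f 19 18 22
f 19 22 24
f 19 24 25
f 20 25 21
f 18 20 27
f 22 18 26
f 24 22 23
f 25 24 17
f 29 28 31
f 29 31 30
f 31 28 32
f 31 32 30
f 32 28 33
f 32 33 30
f 33 28 34
f 33 34 30
f 34 28 35
f 34 35 30
f 35 28 36
f 35 36 30
f 36 28 37
f 36 37 30
f 37 28 38
f 37 38 30
f 38 28 39
f 38 39 30
f 39 28 40
f 39 40 30
f 40 28 41
f 40 41 30
f 41 28 42
f 41 42 30
f 42 28 43
f 42 43 30
f 43 28 44
f 43 44 30
f 44 28 45
f 44 45 30
f 45 28 29
f 45 29 30
f 47 46 50
f 47 50 48
f 48 50 51
f 48 51 49
f 50 46 52
f 50 52 51
f 51 52 53
f 51 53 49
f 52 46 54
f 52 54 53
f 53 54 55
f 53 55 49
f 54 46 56
f 54 56 55
f 55 56 57
f 55 57 49
f 56 46 58
f 56 58 57
f 57 58 59
f 57 59 49
f 58 46 60
f 58 60 59
f 59 60 61
f 59 61 49
f 60 46 62
f 60 62 61
f 61 62 63
f 61 63 49
f 62 46 64
f 62 64 63
f 63 64 65
f 63 65 49
f 64 46 66
f 64 66 65
f 65 66 67
f 65 67 49
f 66 46 68
f 66 68 67
f 67 68 69
f 67 69 49
f 68 46 47
f 68 47 69
f 69 47 48
f 69 48 49

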